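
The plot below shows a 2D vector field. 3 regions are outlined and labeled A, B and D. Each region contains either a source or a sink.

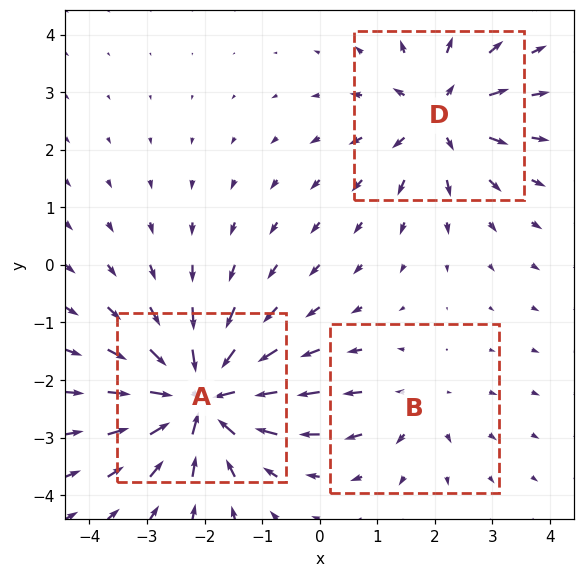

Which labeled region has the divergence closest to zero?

Divergence at each region's feature centre — A: about -6, B: about +2, D: about +4. Region B is closest to zero.

B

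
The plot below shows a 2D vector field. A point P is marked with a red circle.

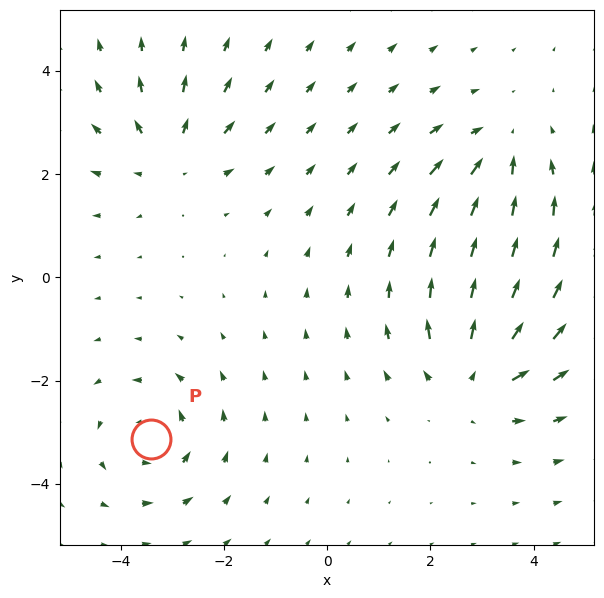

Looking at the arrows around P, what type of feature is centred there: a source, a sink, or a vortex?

vortex

At P (-3.4, -3.1) the arrows circulate counterclockwise. Divergence ≈0, curl about +3 — near-zero divergence with nonzero curl is a vortex.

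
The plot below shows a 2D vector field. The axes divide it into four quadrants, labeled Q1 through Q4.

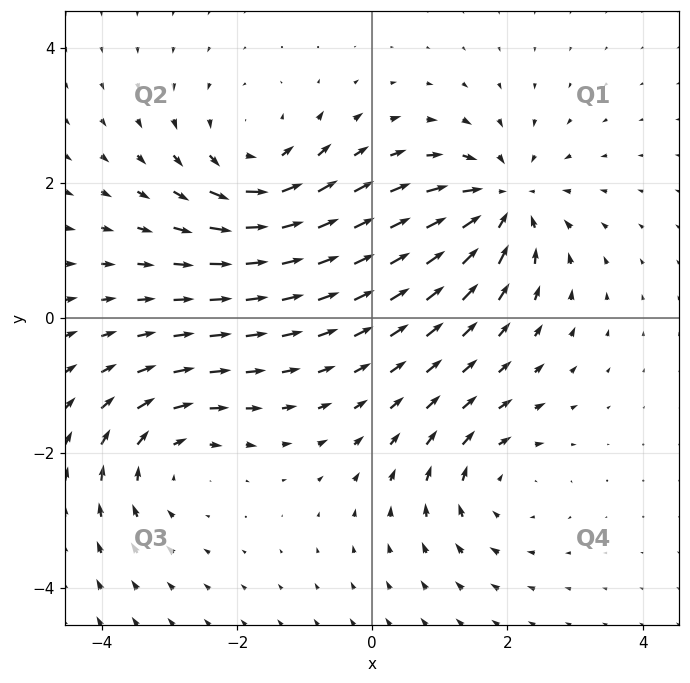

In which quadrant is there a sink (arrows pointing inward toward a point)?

Q1

The sink sits at approximately (1.9, 1.7), which lies in quadrant Q1. The divergence there is about -6, negative as expected for a sink.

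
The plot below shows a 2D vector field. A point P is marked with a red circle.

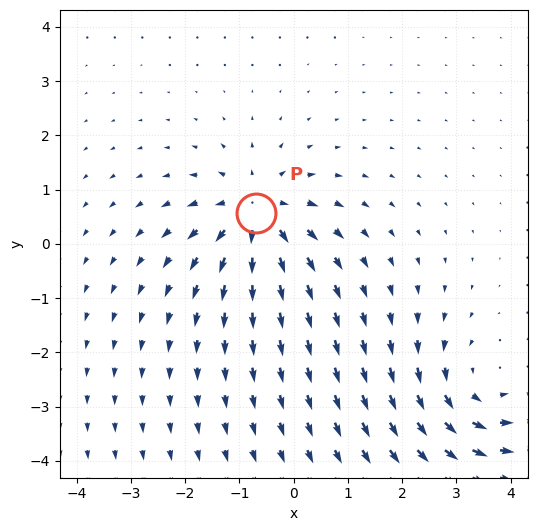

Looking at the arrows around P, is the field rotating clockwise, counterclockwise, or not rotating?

not rotating

Near P at (-0.7, 0.6) the arrows show no circulation. The curl there is ≈0.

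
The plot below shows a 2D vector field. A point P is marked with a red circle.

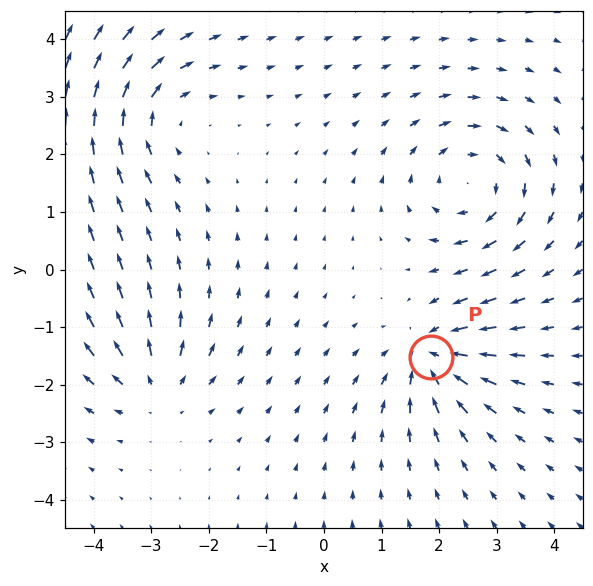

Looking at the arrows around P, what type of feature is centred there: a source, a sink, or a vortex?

sink

At P (1.9, -1.5) the arrows converge inward. Divergence about -5, curl ≈0 — negative divergence with near-zero curl is a sink.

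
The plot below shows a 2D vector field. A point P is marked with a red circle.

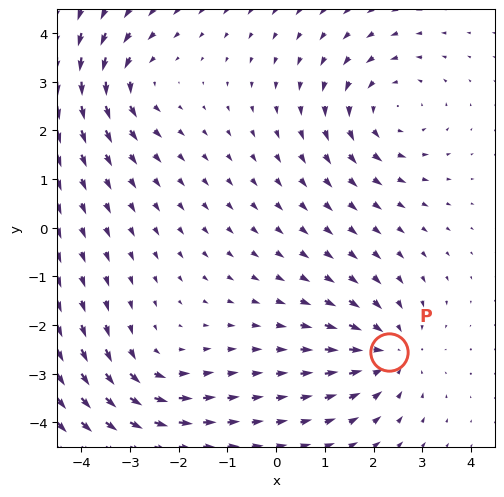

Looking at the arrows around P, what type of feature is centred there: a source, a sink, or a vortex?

sink

At P (2.3, -2.6) the arrows converge inward. Divergence about -4, curl ≈0 — negative divergence with near-zero curl is a sink.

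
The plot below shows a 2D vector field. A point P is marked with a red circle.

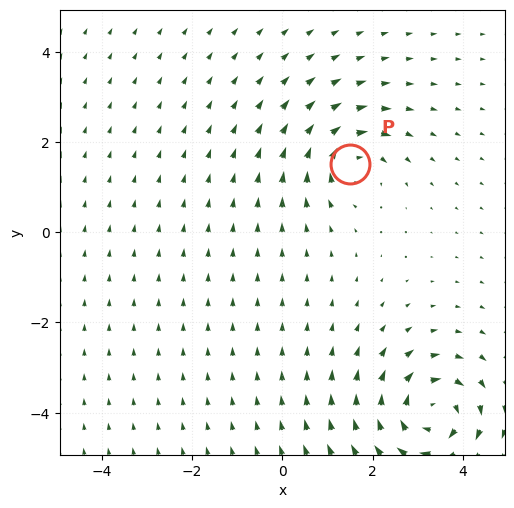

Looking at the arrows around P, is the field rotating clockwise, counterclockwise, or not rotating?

clockwise

Near P at (1.5, 1.5) the arrows circulate clockwise. The curl (z-component) there is about -4; negative curl means clockwise rotation.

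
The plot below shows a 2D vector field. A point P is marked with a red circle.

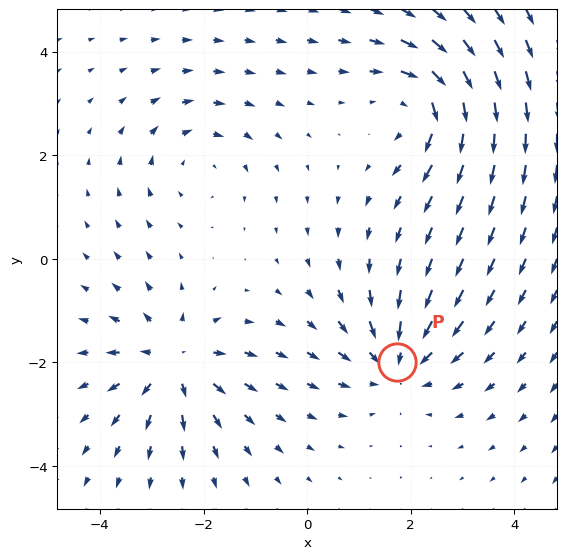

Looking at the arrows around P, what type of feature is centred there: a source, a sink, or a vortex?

At P (1.7, -2.0) the arrows converge inward. Divergence about -5, curl ≈0 — negative divergence with near-zero curl is a sink.

sink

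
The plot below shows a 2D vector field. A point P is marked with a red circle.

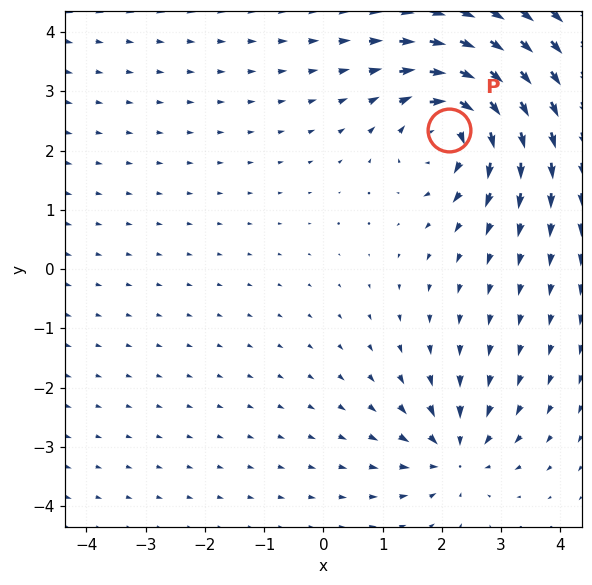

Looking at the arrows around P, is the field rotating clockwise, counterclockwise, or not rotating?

clockwise

Near P at (2.1, 2.4) the arrows circulate clockwise. The curl (z-component) there is about -5; negative curl means clockwise rotation.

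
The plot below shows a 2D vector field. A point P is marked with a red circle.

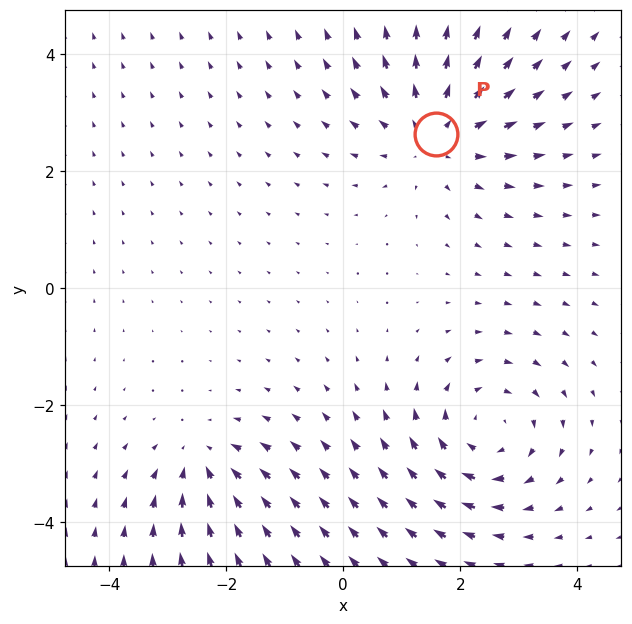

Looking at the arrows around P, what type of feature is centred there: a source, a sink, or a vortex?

source

At P (1.6, 2.6) the arrows spread outward. Divergence about +4, curl ≈0 — positive divergence with near-zero curl is a source.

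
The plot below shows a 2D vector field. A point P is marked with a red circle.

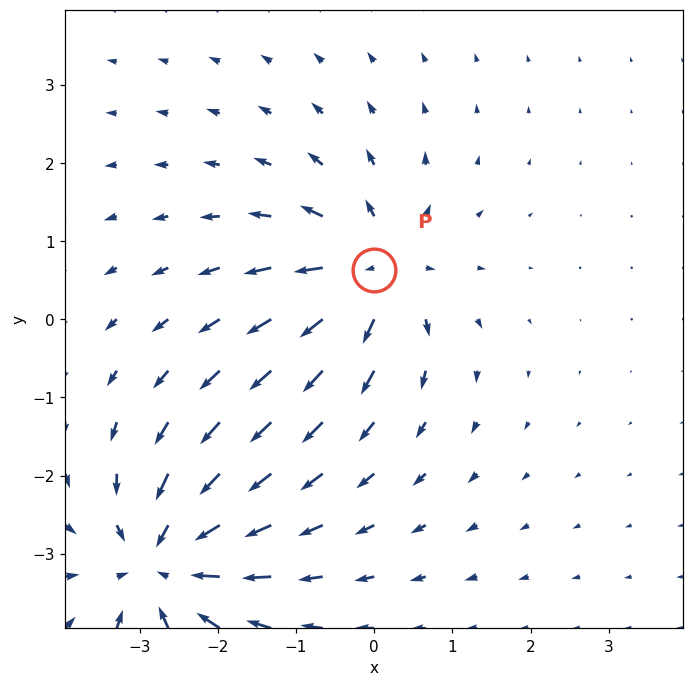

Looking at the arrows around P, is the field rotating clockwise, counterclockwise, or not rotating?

not rotating

Near P at (-0.0, 0.6) the arrows show no circulation. The curl there is ≈0.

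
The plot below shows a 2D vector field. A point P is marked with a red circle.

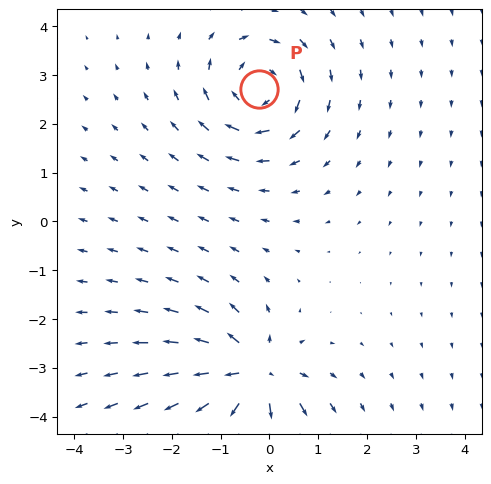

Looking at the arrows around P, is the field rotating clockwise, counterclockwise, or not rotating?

Near P at (-0.2, 2.7) the arrows circulate clockwise. The curl (z-component) there is about -4; negative curl means clockwise rotation.

clockwise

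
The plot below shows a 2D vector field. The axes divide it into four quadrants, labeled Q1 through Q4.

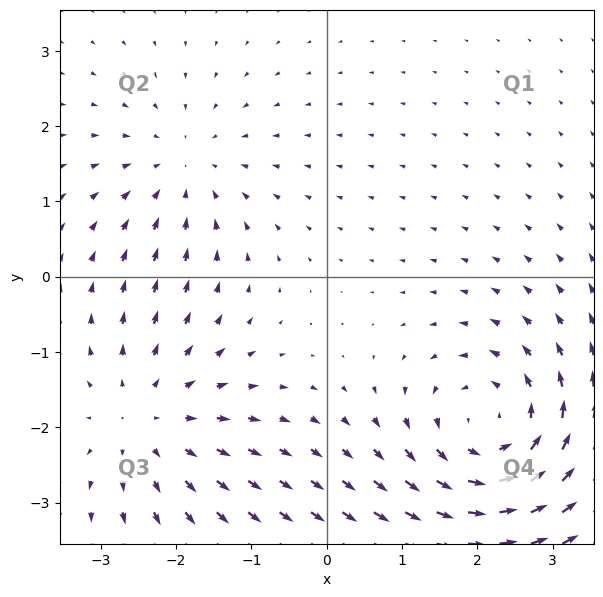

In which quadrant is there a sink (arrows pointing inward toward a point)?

The sink sits at approximately (-1.9, 1.4), which lies in quadrant Q2. The divergence there is about -2, negative as expected for a sink.

Q2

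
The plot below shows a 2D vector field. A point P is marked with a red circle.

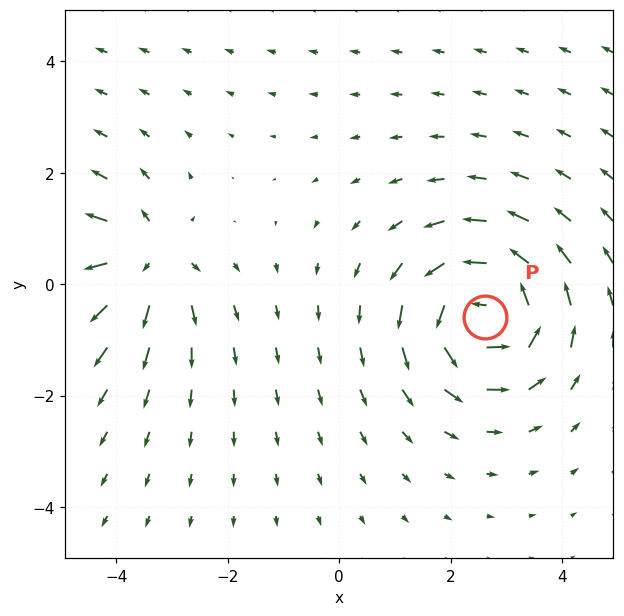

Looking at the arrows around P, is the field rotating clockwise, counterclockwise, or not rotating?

counterclockwise

Near P at (2.6, -0.6) the arrows circulate counterclockwise. The curl (z-component) there is about +6; positive curl means counterclockwise rotation.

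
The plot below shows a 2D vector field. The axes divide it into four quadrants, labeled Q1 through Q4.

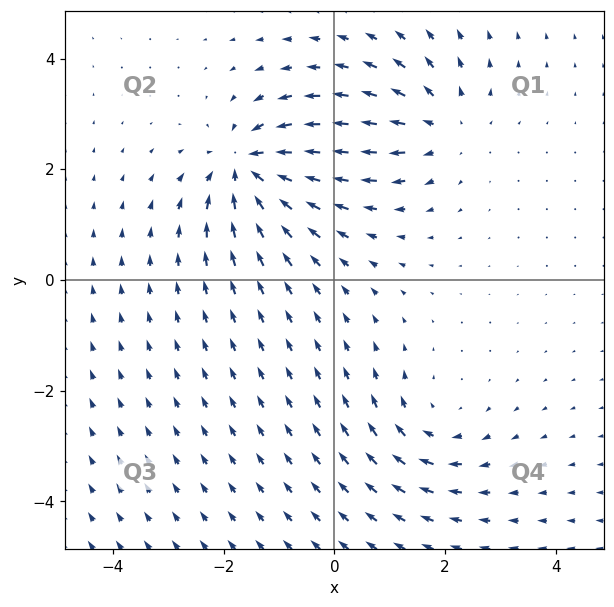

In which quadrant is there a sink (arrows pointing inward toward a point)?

The sink sits at approximately (-1.6, 2.0), which lies in quadrant Q2. The divergence there is about -6, negative as expected for a sink.

Q2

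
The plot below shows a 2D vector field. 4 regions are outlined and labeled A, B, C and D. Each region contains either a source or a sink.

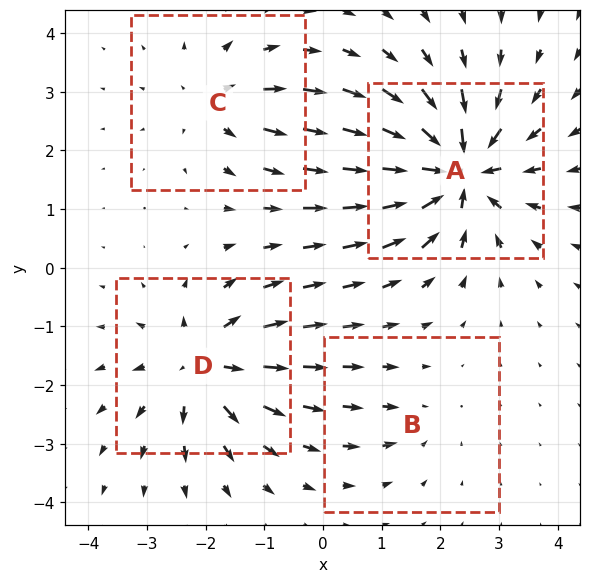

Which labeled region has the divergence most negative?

A

Divergence at each region's feature centre — A: about -9, B: about -2, C: about +4, D: about +6. Region A is most negative.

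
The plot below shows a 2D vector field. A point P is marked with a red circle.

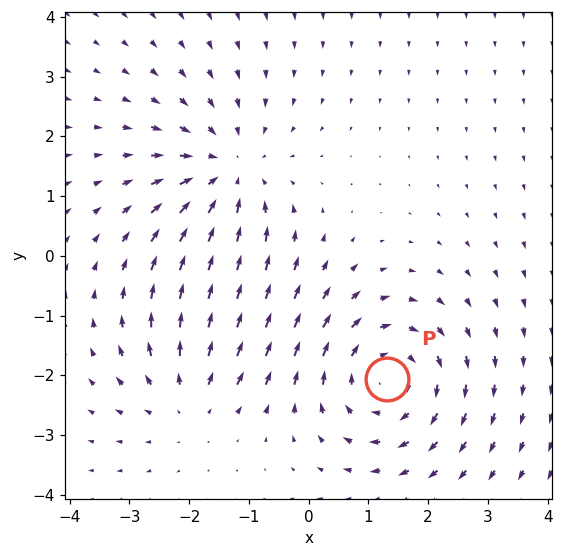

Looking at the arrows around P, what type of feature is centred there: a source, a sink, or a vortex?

vortex

At P (1.3, -2.1) the arrows circulate clockwise. Divergence ≈0, curl about -4 — near-zero divergence with nonzero curl is a vortex.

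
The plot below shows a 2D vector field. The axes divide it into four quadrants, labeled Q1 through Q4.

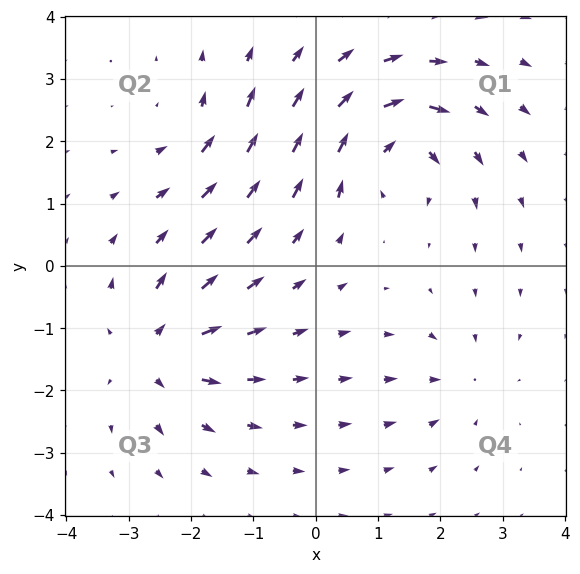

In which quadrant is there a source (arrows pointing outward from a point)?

Q3

The source sits at approximately (-2.6, -1.4), which lies in quadrant Q3. The divergence there is about +5, positive as expected for a source.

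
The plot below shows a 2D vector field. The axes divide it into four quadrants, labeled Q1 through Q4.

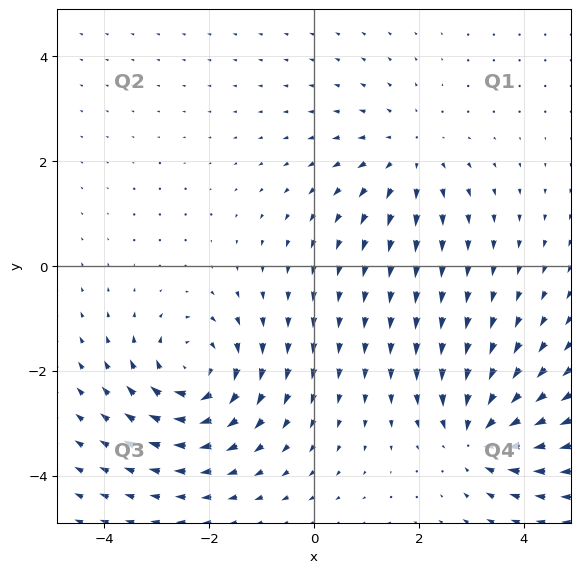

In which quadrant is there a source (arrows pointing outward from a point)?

The source sits at approximately (1.8, 2.1), which lies in quadrant Q1. The divergence there is about +2, positive as expected for a source.

Q1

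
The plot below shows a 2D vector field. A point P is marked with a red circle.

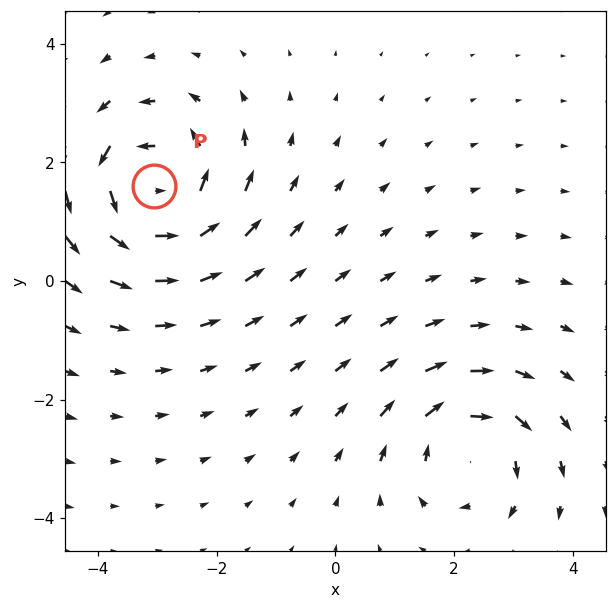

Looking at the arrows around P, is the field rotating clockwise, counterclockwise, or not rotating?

counterclockwise

Near P at (-3.1, 1.6) the arrows circulate counterclockwise. The curl (z-component) there is about +5; positive curl means counterclockwise rotation.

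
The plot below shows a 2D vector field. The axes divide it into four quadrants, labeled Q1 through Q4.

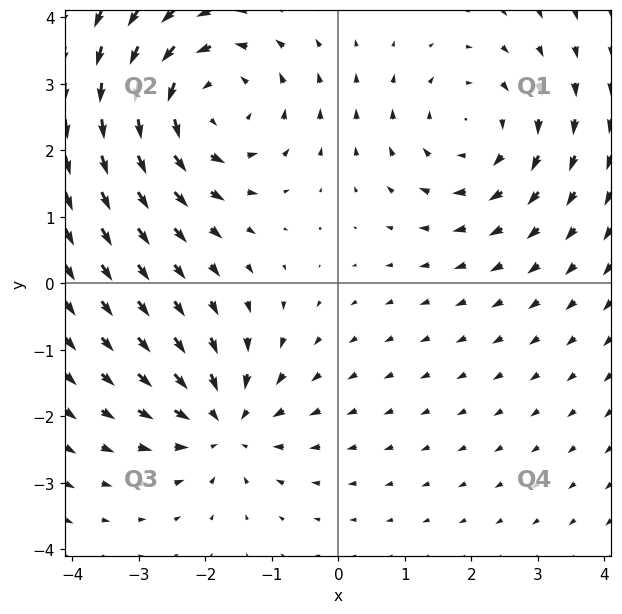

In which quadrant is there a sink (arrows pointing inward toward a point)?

Q3

The sink sits at approximately (-1.7, -2.1), which lies in quadrant Q3. The divergence there is about -3, negative as expected for a sink.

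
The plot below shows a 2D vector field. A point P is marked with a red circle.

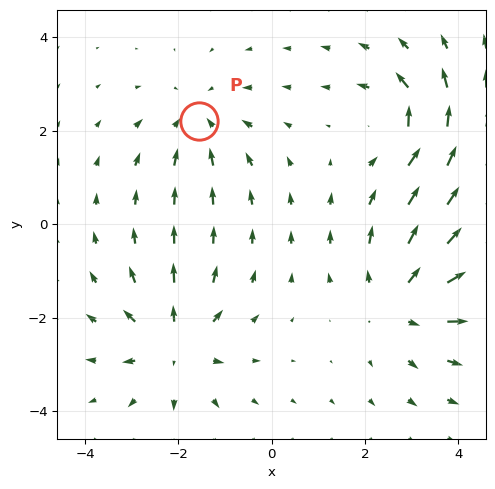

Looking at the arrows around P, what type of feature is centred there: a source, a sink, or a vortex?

sink

At P (-1.6, 2.2) the arrows converge inward. Divergence about -2, curl ≈0 — negative divergence with near-zero curl is a sink.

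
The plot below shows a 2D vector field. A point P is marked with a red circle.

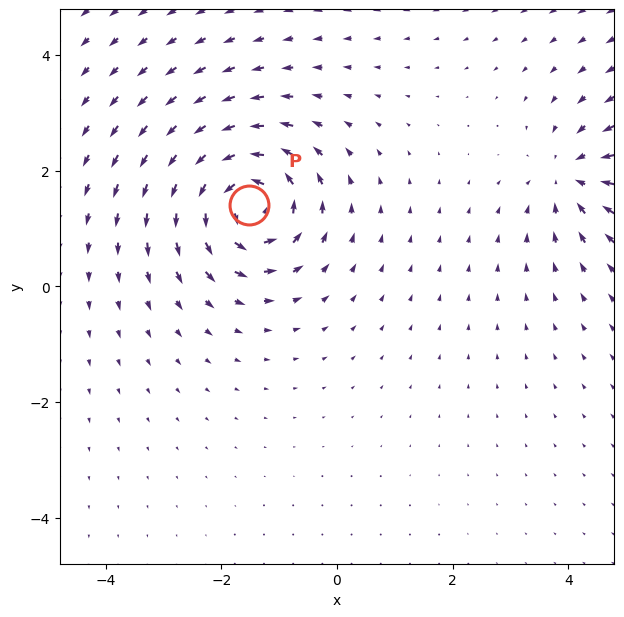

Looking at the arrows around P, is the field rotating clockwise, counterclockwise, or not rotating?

Near P at (-1.5, 1.4) the arrows circulate counterclockwise. The curl (z-component) there is about +7; positive curl means counterclockwise rotation.

counterclockwise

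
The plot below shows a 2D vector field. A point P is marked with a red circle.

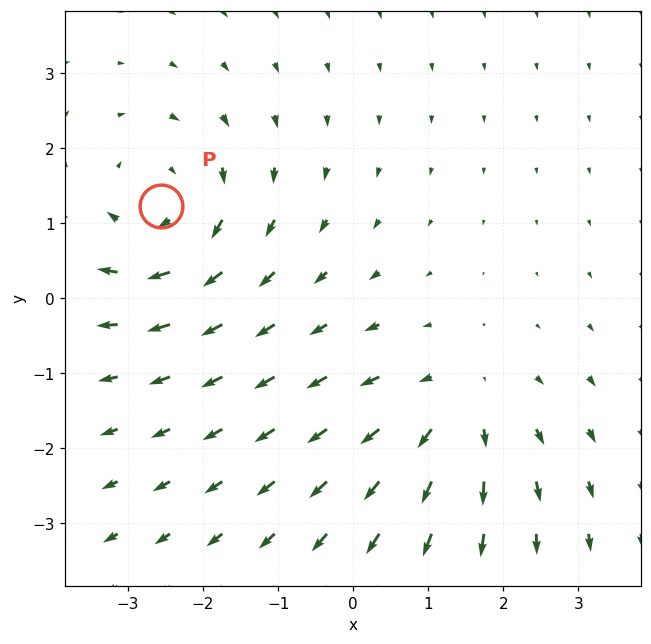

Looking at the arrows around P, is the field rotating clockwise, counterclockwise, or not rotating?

clockwise

Near P at (-2.6, 1.2) the arrows circulate clockwise. The curl (z-component) there is about -4; negative curl means clockwise rotation.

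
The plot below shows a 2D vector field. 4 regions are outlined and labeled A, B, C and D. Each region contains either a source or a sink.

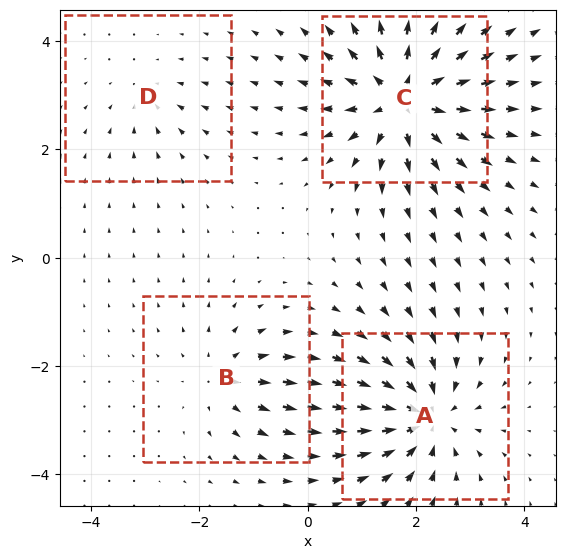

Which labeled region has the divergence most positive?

Divergence at each region's feature centre — A: about -6, B: about +4, C: about +8, D: about -2. Region C is most positive.

C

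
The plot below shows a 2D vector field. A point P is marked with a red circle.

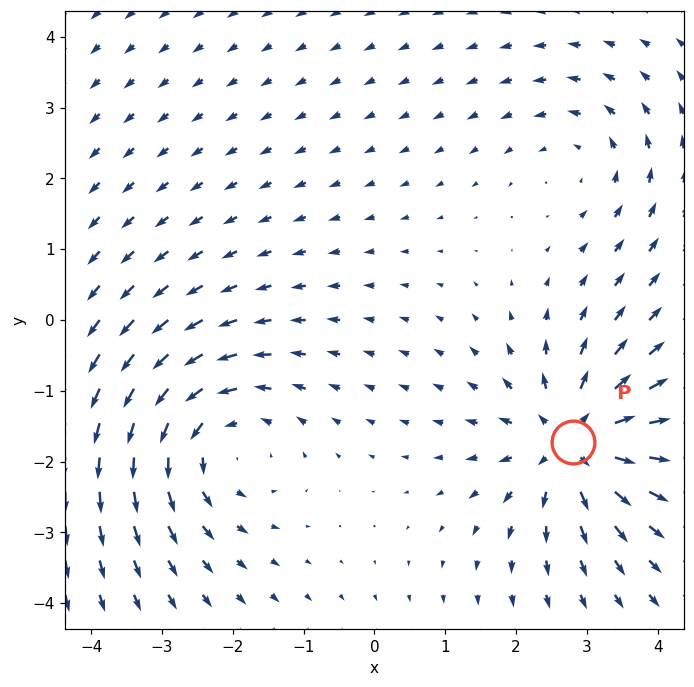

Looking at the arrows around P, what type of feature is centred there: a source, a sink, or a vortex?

At P (2.8, -1.7) the arrows spread outward. Divergence about +6, curl ≈0 — positive divergence with near-zero curl is a source.

source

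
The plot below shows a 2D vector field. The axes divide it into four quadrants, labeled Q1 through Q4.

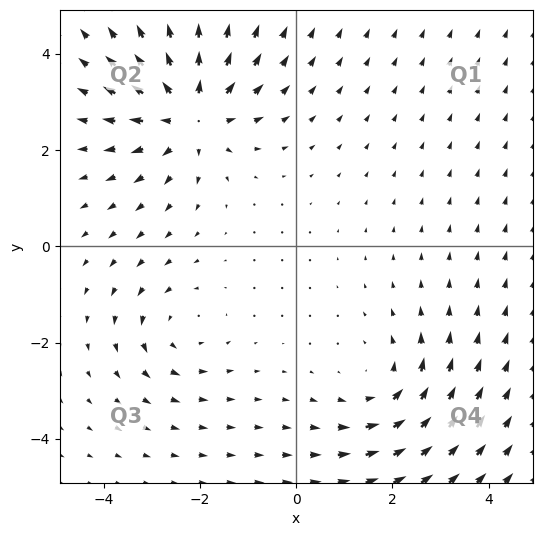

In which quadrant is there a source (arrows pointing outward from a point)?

The source sits at approximately (-2.2, 2.7), which lies in quadrant Q2. The divergence there is about +5, positive as expected for a source.

Q2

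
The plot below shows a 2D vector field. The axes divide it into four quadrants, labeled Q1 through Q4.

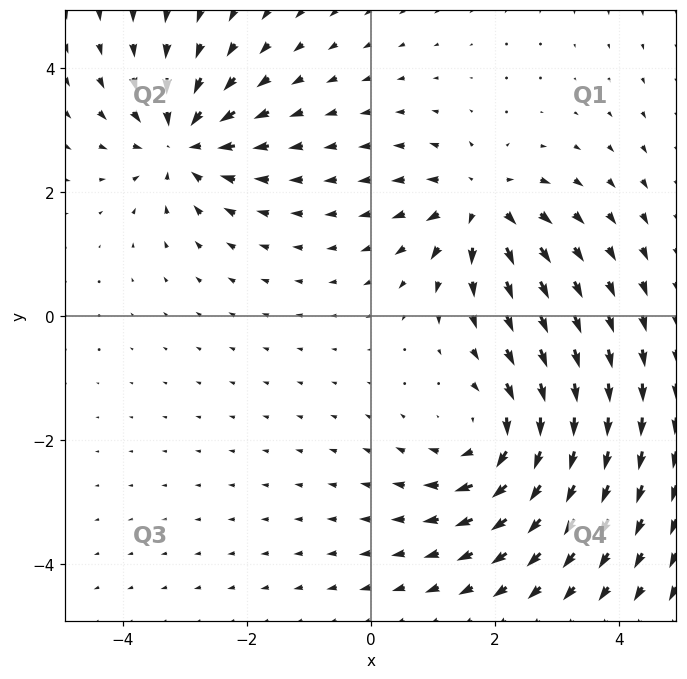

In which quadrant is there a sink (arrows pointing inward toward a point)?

Q2

The sink sits at approximately (-3.0, 2.8), which lies in quadrant Q2. The divergence there is about -5, negative as expected for a sink.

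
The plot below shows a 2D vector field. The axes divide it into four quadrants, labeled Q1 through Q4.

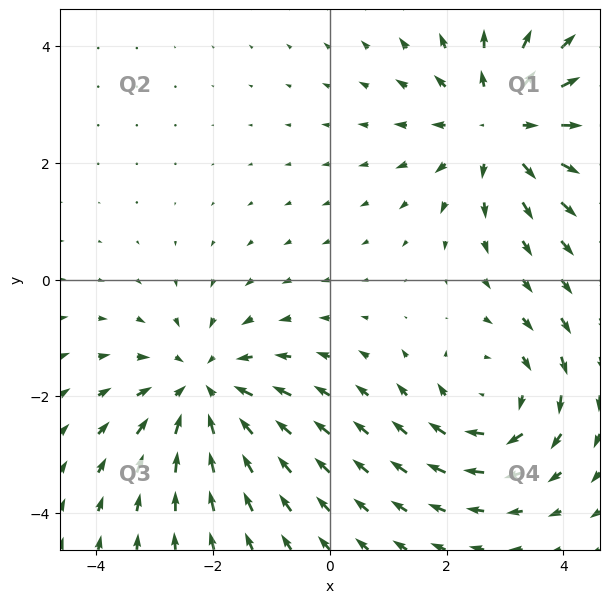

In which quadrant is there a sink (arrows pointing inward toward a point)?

The sink sits at approximately (-2.2, -1.9), which lies in quadrant Q3. The divergence there is about -4, negative as expected for a sink.

Q3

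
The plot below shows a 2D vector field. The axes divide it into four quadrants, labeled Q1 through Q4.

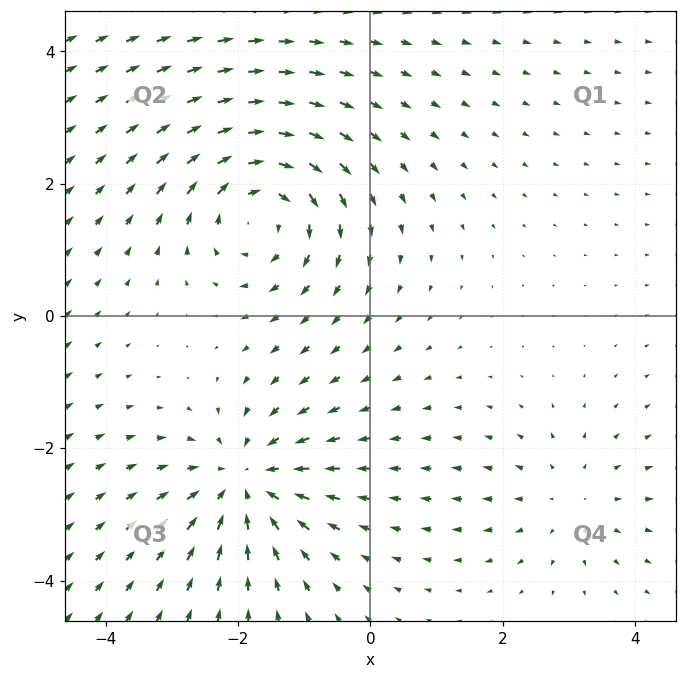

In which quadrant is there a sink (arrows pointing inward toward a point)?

Q3

The sink sits at approximately (-1.9, -2.5), which lies in quadrant Q3. The divergence there is about -5, negative as expected for a sink.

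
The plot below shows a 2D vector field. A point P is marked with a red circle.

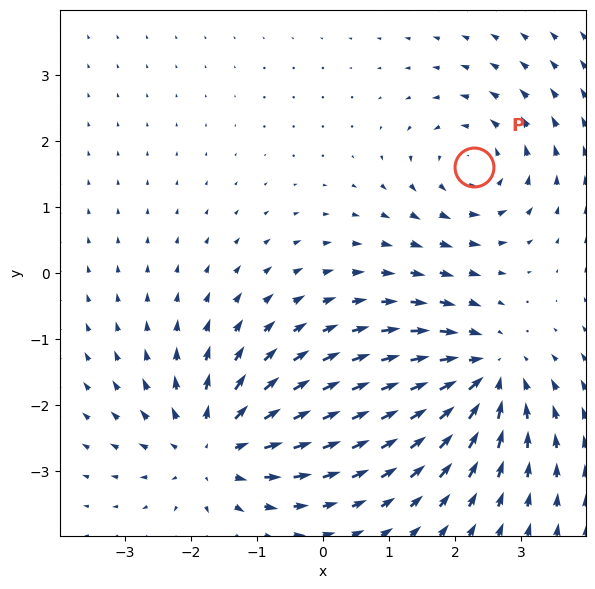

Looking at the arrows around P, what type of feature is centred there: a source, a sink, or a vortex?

At P (2.3, 1.6) the arrows circulate counterclockwise. Divergence ≈0, curl about +4 — near-zero divergence with nonzero curl is a vortex.

vortex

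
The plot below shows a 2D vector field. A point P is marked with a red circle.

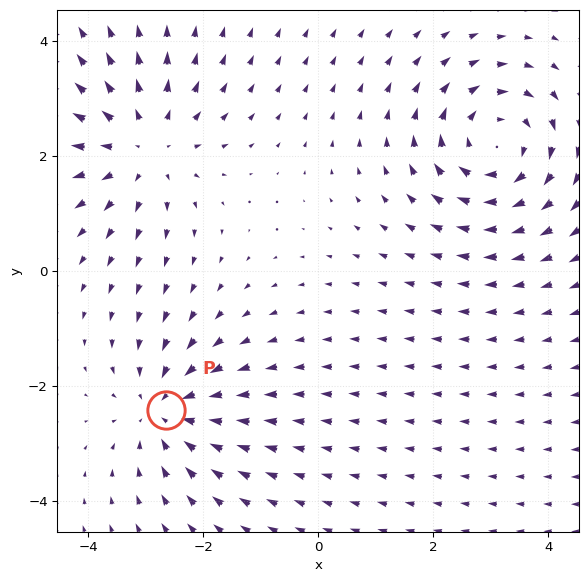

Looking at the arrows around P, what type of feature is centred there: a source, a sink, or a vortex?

At P (-2.7, -2.4) the arrows converge inward. Divergence about -4, curl ≈0 — negative divergence with near-zero curl is a sink.

sink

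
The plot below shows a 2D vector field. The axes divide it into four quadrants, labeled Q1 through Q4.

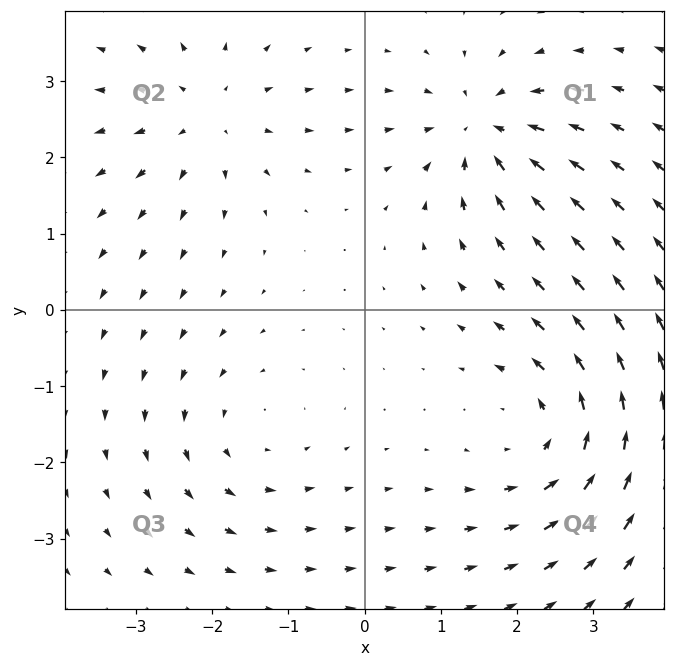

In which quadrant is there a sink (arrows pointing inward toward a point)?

Q1

The sink sits at approximately (1.6, 2.4), which lies in quadrant Q1. The divergence there is about -5, negative as expected for a sink.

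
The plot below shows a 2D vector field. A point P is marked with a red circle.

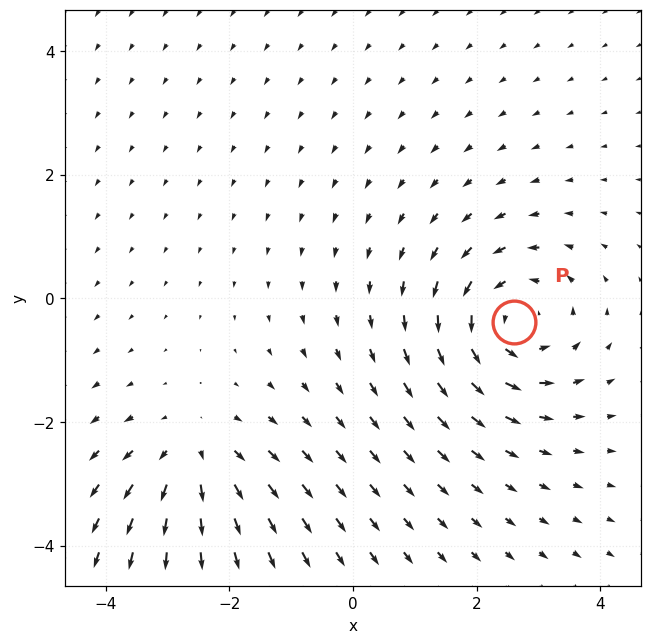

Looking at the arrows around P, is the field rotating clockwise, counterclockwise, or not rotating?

Near P at (2.6, -0.4) the arrows circulate counterclockwise. The curl (z-component) there is about +4; positive curl means counterclockwise rotation.

counterclockwise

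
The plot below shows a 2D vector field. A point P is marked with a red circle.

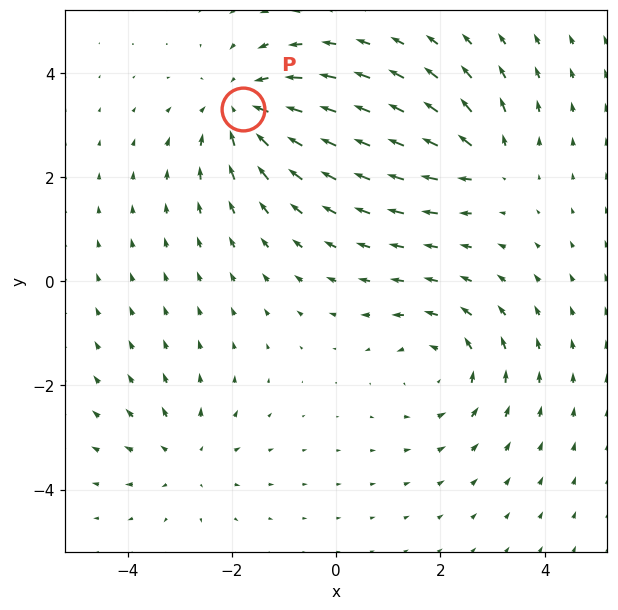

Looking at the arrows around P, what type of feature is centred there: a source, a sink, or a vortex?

sink

At P (-1.8, 3.3) the arrows converge inward. Divergence about -5, curl ≈0 — negative divergence with near-zero curl is a sink.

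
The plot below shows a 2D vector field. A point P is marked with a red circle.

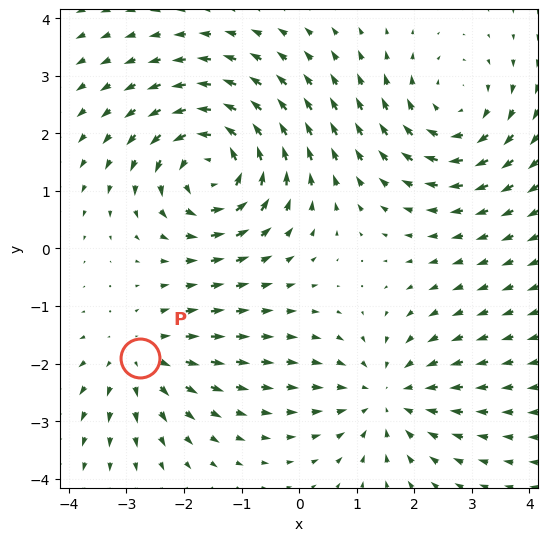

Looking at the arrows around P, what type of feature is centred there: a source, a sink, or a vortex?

At P (-2.8, -1.9) the arrows spread outward. Divergence about +3, curl ≈0 — positive divergence with near-zero curl is a source.

source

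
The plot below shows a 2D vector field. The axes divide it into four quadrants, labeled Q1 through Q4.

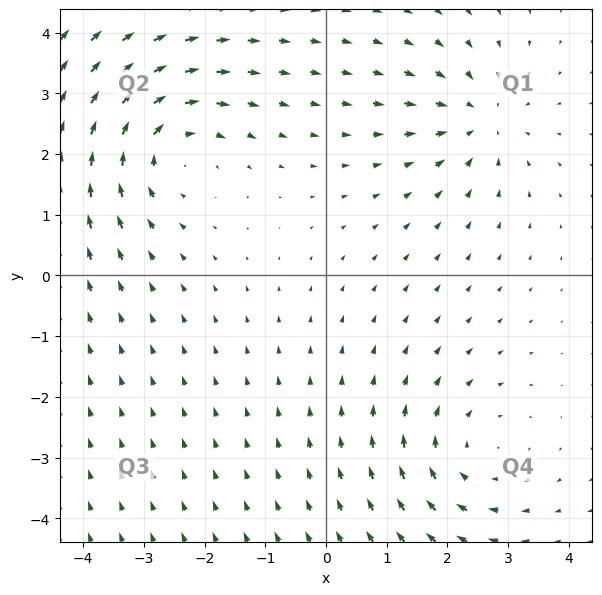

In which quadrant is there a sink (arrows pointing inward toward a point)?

The sink sits at approximately (2.5, 2.6), which lies in quadrant Q1. The divergence there is about -3, negative as expected for a sink.

Q1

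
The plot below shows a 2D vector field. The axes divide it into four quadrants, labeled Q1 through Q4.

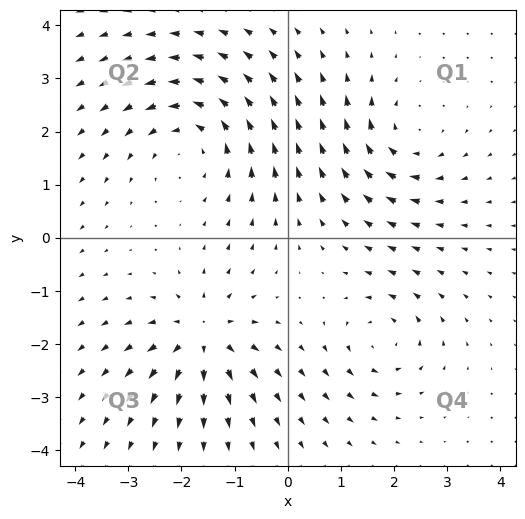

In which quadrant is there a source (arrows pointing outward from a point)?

The source sits at approximately (-1.6, -1.8), which lies in quadrant Q3. The divergence there is about +5, positive as expected for a source.

Q3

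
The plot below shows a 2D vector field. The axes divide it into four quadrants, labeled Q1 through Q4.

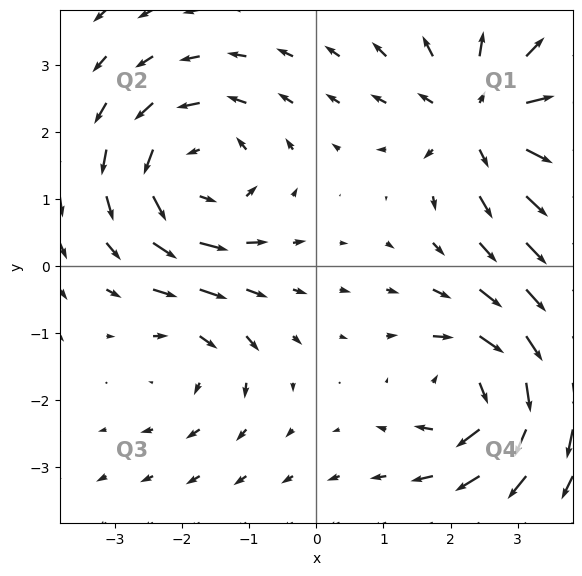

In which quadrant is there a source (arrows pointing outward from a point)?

The source sits at approximately (2.4, 2.2), which lies in quadrant Q1. The divergence there is about +5, positive as expected for a source.

Q1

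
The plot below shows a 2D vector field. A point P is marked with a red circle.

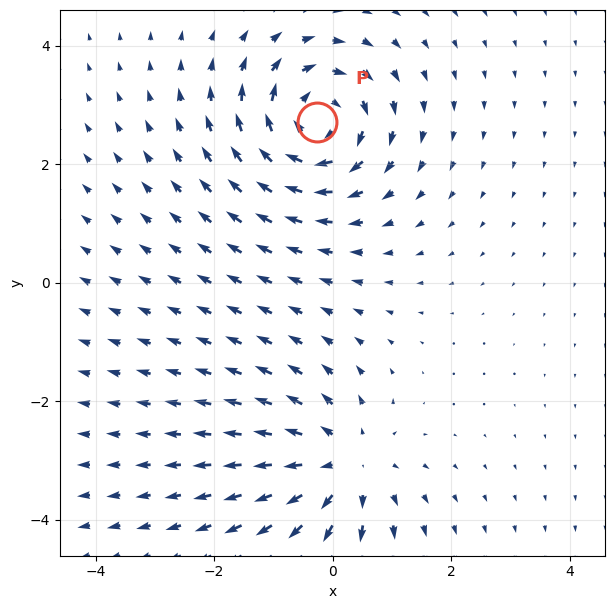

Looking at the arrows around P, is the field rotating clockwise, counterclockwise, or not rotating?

clockwise

Near P at (-0.3, 2.7) the arrows circulate clockwise. The curl (z-component) there is about -5; negative curl means clockwise rotation.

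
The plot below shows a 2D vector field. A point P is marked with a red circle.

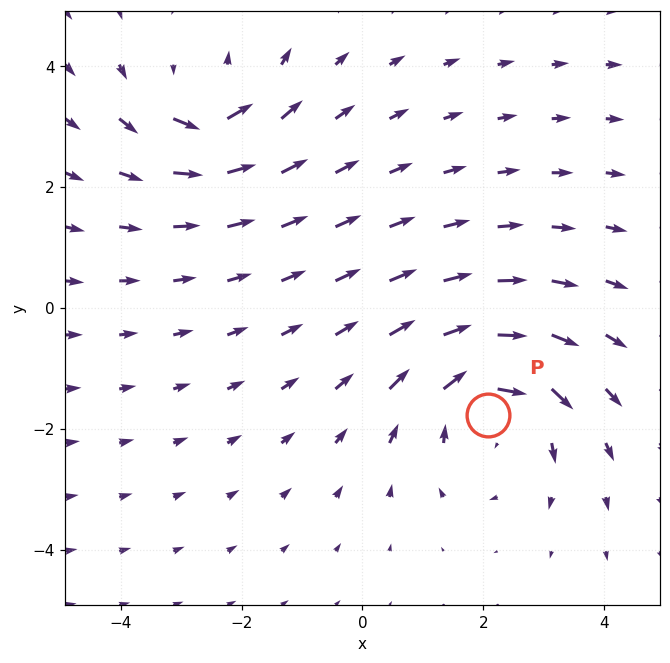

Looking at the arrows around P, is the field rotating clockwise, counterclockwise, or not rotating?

Near P at (2.1, -1.8) the arrows circulate clockwise. The curl (z-component) there is about -4; negative curl means clockwise rotation.

clockwise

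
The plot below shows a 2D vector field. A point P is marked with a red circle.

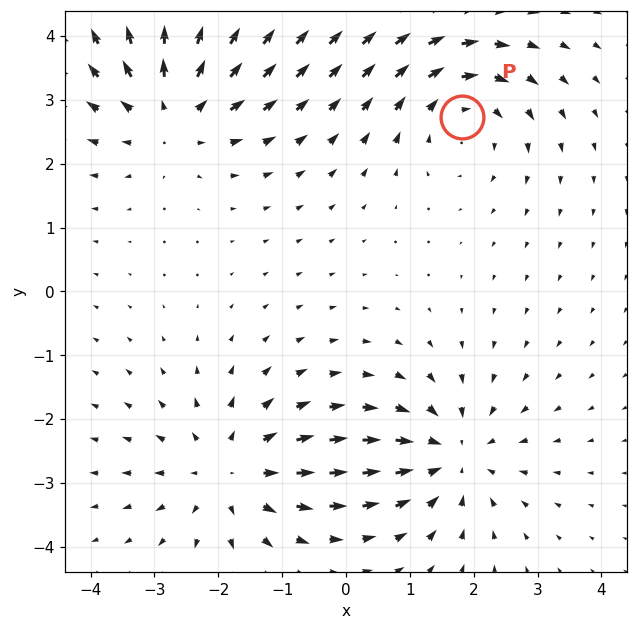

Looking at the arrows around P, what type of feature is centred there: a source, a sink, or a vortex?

vortex

At P (1.8, 2.7) the arrows circulate clockwise. Divergence ≈0, curl about -4 — near-zero divergence with nonzero curl is a vortex.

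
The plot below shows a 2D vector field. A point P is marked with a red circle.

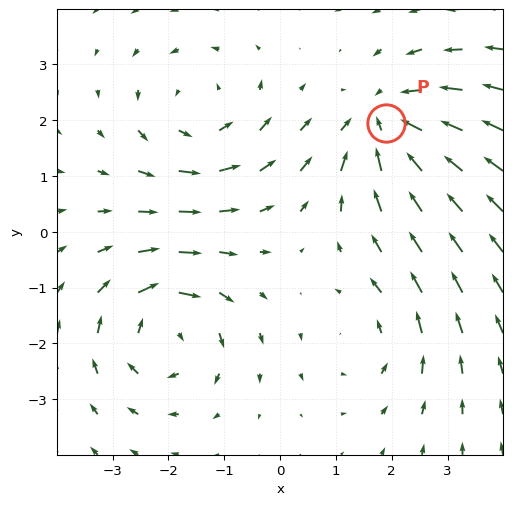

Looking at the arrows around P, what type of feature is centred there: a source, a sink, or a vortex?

sink

At P (1.9, 1.9) the arrows converge inward. Divergence about -4, curl ≈0 — negative divergence with near-zero curl is a sink.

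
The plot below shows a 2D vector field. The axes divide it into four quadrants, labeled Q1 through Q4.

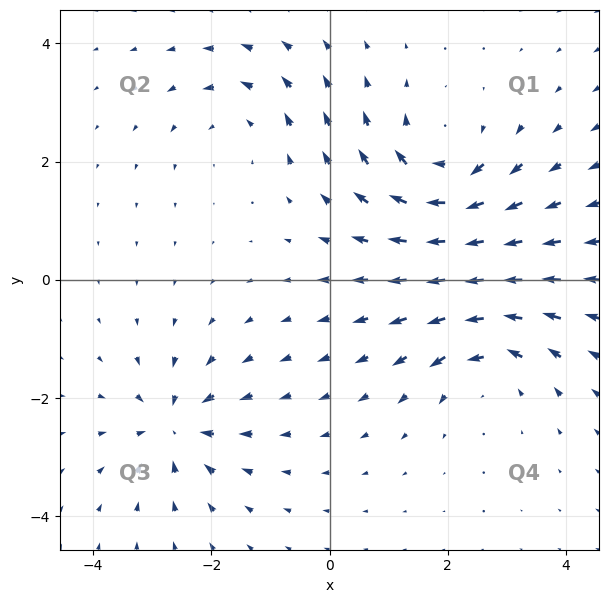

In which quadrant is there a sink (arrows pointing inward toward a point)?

Q3

The sink sits at approximately (-2.6, -2.5), which lies in quadrant Q3. The divergence there is about -5, negative as expected for a sink.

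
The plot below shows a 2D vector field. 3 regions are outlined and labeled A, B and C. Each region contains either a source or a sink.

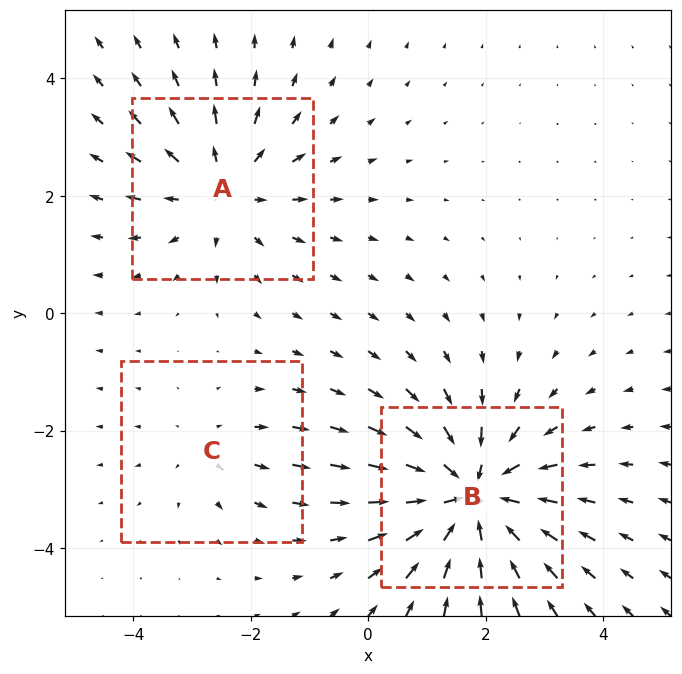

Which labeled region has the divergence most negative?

B

Divergence at each region's feature centre — A: about +3, B: about -5, C: about +2. Region B is most negative.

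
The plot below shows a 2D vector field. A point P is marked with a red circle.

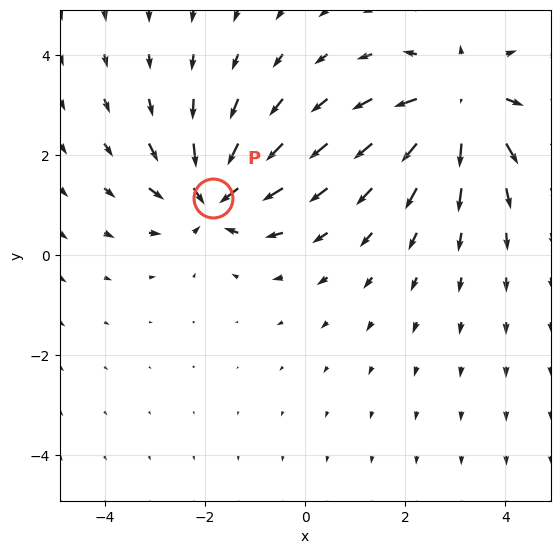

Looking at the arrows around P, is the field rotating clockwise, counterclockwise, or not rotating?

Near P at (-1.8, 1.1) the arrows show no circulation. The curl there is ≈0.

not rotating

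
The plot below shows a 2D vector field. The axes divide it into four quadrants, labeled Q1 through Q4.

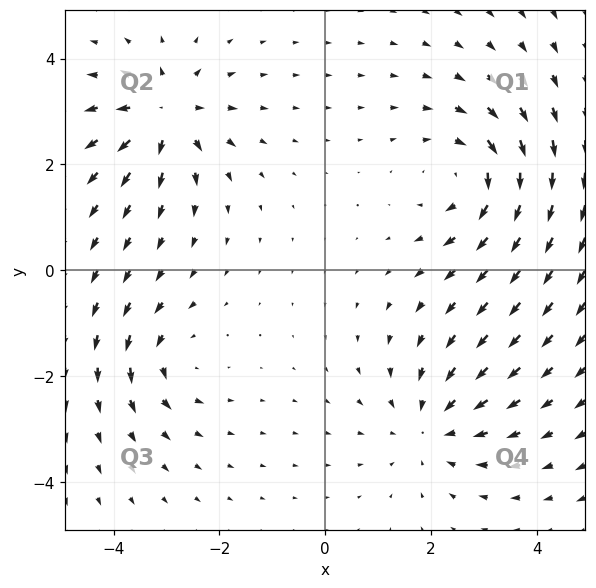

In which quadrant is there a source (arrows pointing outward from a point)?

The source sits at approximately (-3.0, 2.9), which lies in quadrant Q2. The divergence there is about +6, positive as expected for a source.

Q2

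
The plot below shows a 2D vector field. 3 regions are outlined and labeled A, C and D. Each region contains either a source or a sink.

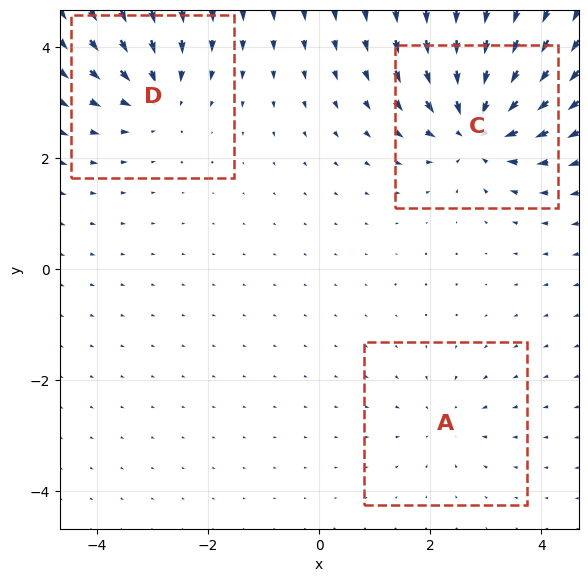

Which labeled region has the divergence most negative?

C

Divergence at each region's feature centre — A: about -2, C: about -6, D: about -4. Region C is most negative.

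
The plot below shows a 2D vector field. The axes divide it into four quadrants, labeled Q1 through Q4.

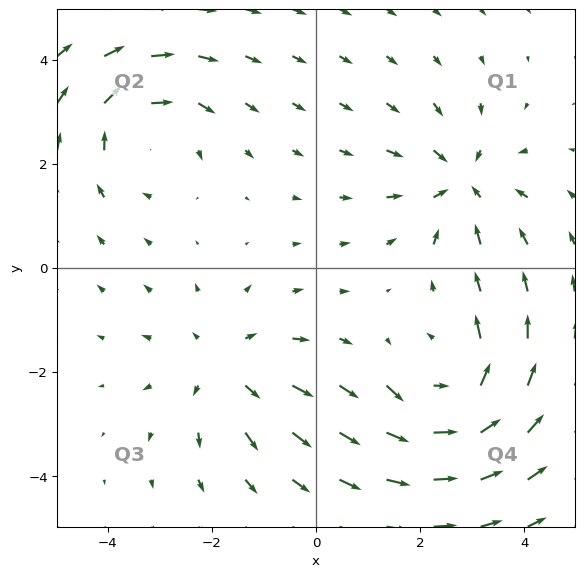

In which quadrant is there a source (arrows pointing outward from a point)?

The source sits at approximately (-1.7, -1.9), which lies in quadrant Q3. The divergence there is about +3, positive as expected for a source.

Q3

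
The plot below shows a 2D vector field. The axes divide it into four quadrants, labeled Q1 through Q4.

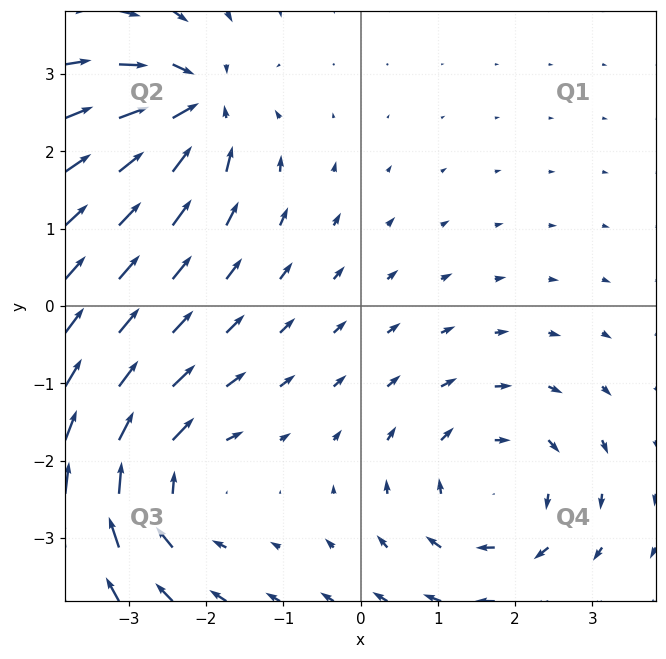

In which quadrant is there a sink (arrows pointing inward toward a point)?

Q2

The sink sits at approximately (-2.1, 2.6), which lies in quadrant Q2. The divergence there is about -7, negative as expected for a sink.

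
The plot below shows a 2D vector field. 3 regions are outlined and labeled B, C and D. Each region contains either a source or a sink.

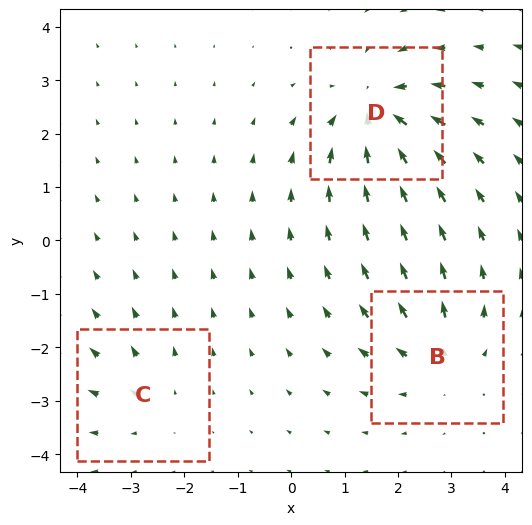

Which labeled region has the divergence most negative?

D

Divergence at each region's feature centre — B: about +3, C: about +2, D: about -5. Region D is most negative.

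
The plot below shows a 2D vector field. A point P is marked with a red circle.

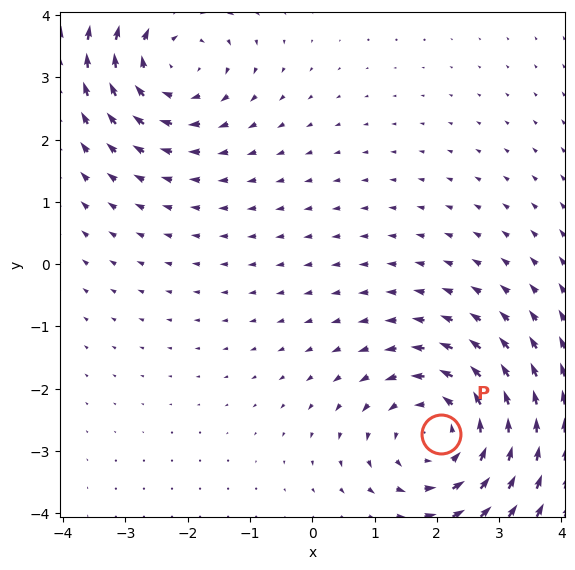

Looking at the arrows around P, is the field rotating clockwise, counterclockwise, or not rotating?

counterclockwise

Near P at (2.1, -2.7) the arrows circulate counterclockwise. The curl (z-component) there is about +3; positive curl means counterclockwise rotation.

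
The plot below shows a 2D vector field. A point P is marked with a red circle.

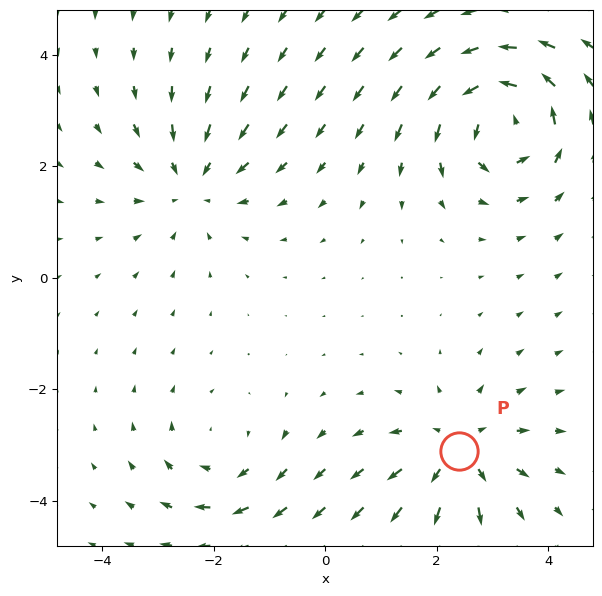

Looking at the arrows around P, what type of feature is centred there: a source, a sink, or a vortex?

At P (2.4, -3.1) the arrows spread outward. Divergence about +4, curl ≈0 — positive divergence with near-zero curl is a source.

source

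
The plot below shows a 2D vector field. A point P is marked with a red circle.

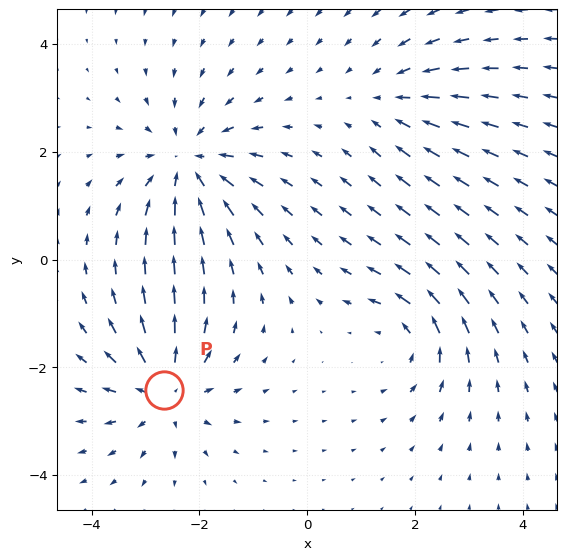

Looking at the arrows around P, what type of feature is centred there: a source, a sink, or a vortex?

source

At P (-2.6, -2.4) the arrows spread outward. Divergence about +5, curl ≈0 — positive divergence with near-zero curl is a source.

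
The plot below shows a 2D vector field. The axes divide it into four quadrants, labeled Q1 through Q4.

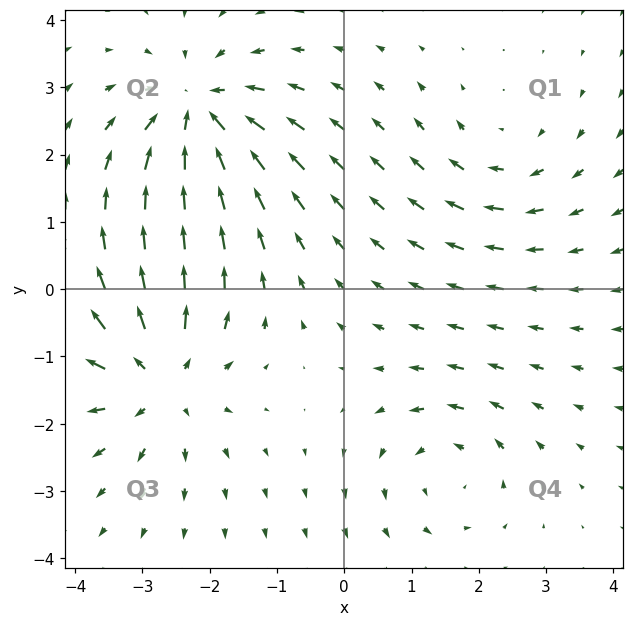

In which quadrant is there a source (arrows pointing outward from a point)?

The source sits at approximately (-2.7, -1.3), which lies in quadrant Q3. The divergence there is about +5, positive as expected for a source.

Q3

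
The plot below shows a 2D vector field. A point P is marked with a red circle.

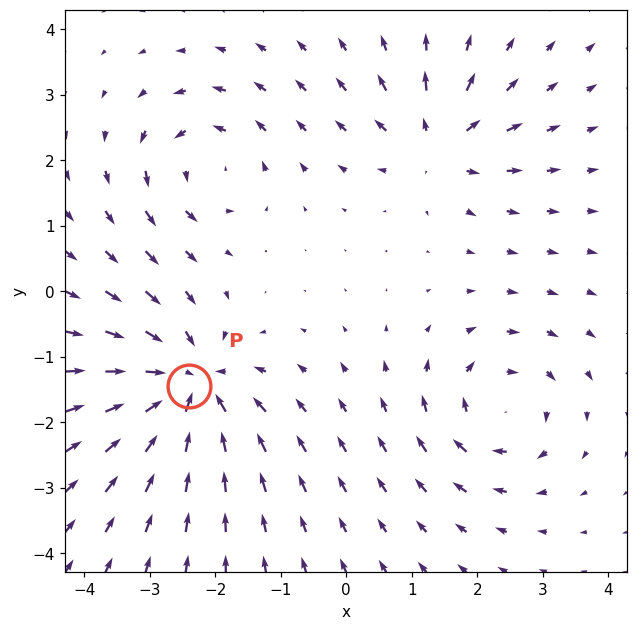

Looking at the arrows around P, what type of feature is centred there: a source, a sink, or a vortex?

sink

At P (-2.4, -1.4) the arrows converge inward. Divergence about -5, curl ≈0 — negative divergence with near-zero curl is a sink.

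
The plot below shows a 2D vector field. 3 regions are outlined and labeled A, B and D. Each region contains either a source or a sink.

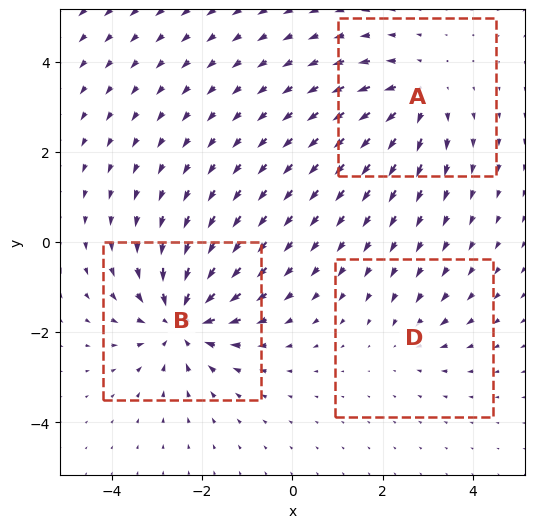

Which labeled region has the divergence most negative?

B

Divergence at each region's feature centre — A: about +3, B: about -5, D: about -2. Region B is most negative.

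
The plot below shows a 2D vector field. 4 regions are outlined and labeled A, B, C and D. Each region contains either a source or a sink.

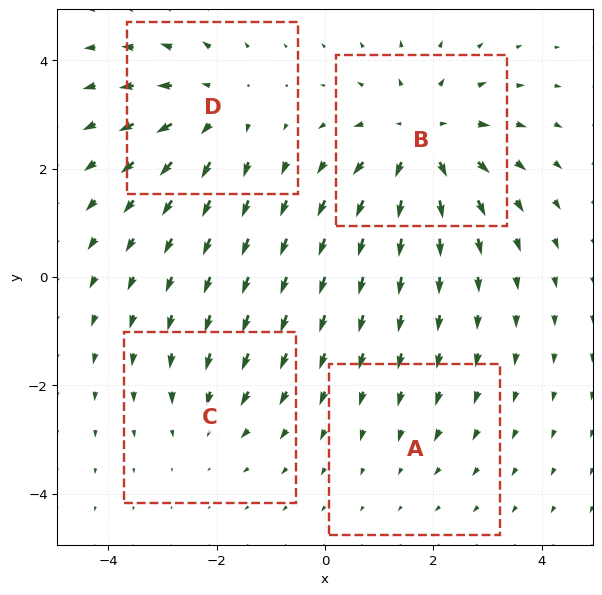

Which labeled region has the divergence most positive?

Divergence at each region's feature centre — A: about -2, B: about +6, C: about -3, D: about +4. Region B is most positive.

B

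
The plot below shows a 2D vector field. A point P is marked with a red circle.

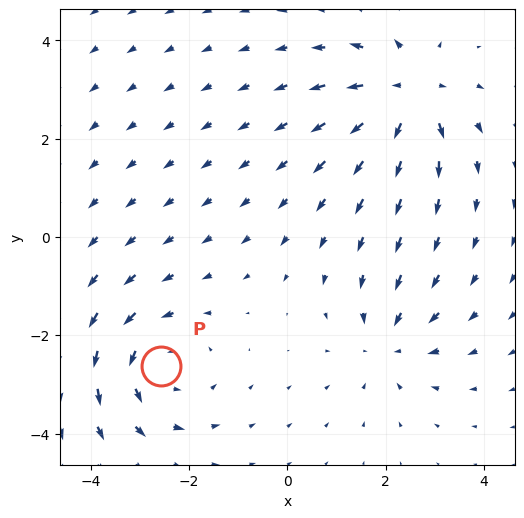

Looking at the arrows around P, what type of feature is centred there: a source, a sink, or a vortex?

vortex

At P (-2.6, -2.6) the arrows circulate counterclockwise. Divergence ≈0, curl about +4 — near-zero divergence with nonzero curl is a vortex.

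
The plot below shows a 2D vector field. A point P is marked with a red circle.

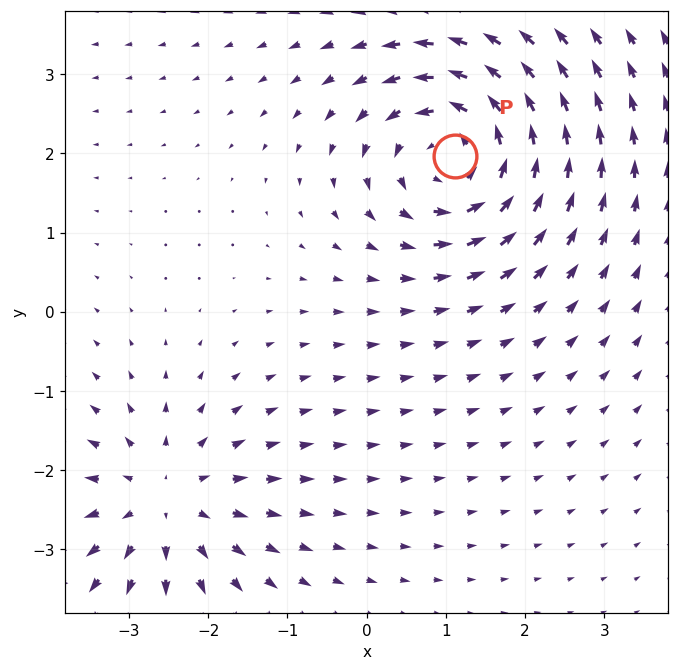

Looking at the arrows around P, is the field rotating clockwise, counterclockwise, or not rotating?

counterclockwise

Near P at (1.1, 2.0) the arrows circulate counterclockwise. The curl (z-component) there is about +5; positive curl means counterclockwise rotation.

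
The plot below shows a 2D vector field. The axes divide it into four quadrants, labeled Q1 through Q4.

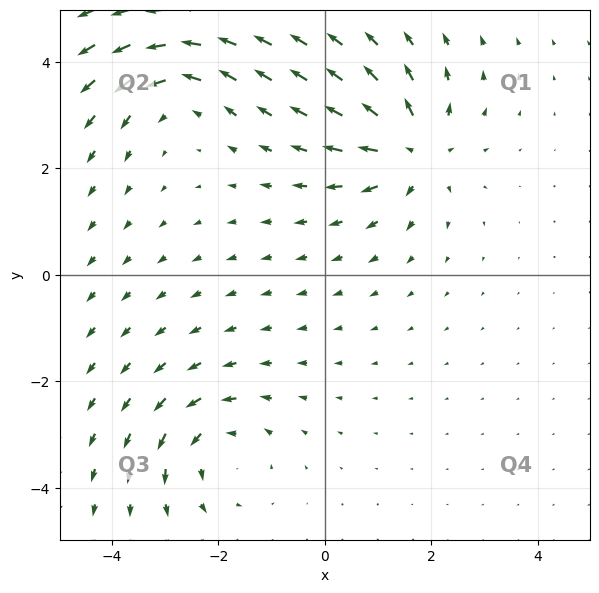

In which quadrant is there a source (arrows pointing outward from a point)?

The source sits at approximately (1.7, 2.3), which lies in quadrant Q1. The divergence there is about +6, positive as expected for a source.

Q1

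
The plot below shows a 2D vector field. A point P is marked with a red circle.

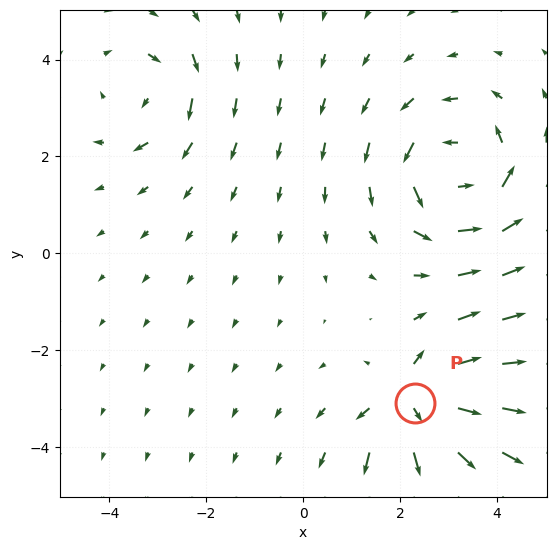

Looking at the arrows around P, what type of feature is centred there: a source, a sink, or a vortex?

At P (2.3, -3.1) the arrows spread outward. Divergence about +5, curl ≈0 — positive divergence with near-zero curl is a source.

source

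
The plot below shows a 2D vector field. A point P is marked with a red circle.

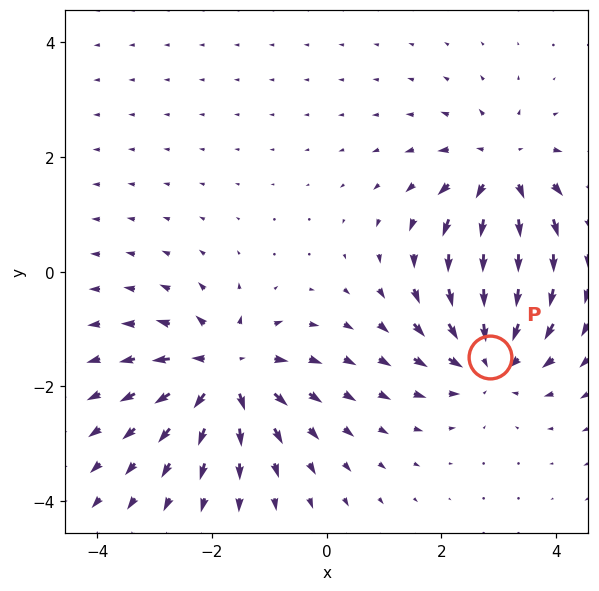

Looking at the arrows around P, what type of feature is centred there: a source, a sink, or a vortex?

sink

At P (2.8, -1.5) the arrows converge inward. Divergence about -5, curl ≈0 — negative divergence with near-zero curl is a sink.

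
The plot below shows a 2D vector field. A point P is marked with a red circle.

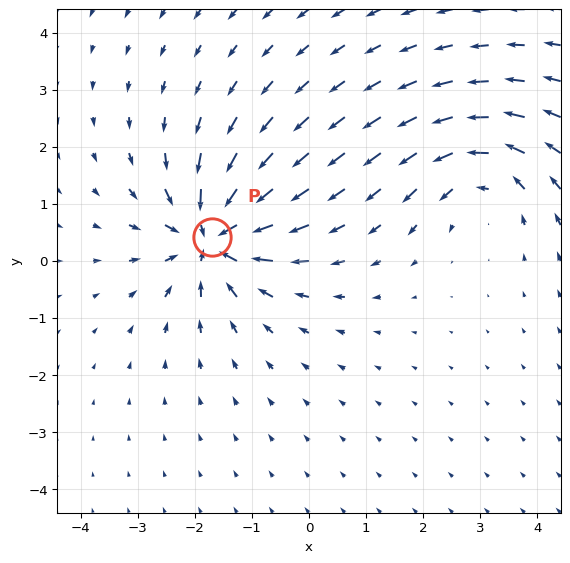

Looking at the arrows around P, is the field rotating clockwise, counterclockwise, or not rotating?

Near P at (-1.7, 0.4) the arrows show no circulation. The curl there is ≈0.

not rotating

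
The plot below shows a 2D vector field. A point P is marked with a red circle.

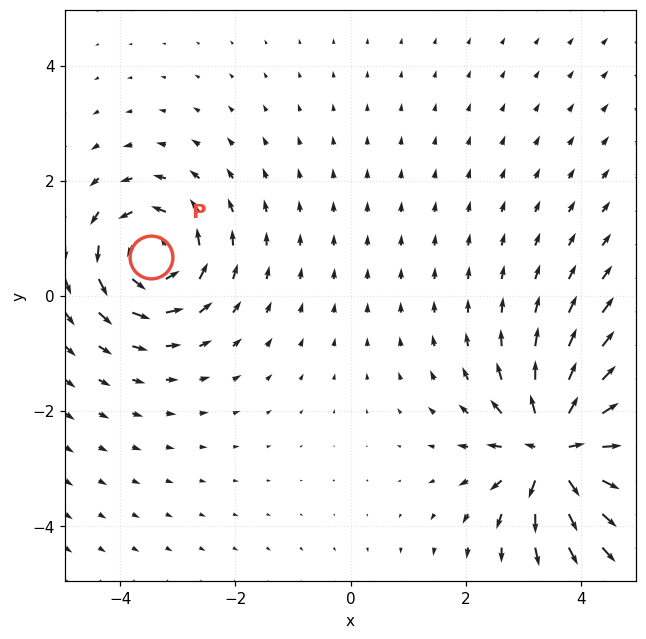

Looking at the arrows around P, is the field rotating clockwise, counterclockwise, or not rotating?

Near P at (-3.5, 0.7) the arrows circulate counterclockwise. The curl (z-component) there is about +5; positive curl means counterclockwise rotation.

counterclockwise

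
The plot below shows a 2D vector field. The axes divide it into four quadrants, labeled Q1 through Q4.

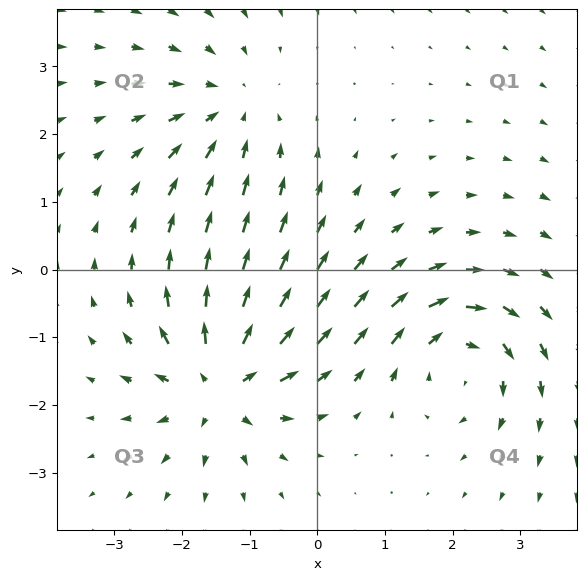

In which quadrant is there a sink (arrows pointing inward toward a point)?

The sink sits at approximately (-1.3, 2.4), which lies in quadrant Q2. The divergence there is about -3, negative as expected for a sink.

Q2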